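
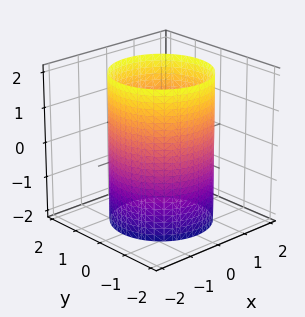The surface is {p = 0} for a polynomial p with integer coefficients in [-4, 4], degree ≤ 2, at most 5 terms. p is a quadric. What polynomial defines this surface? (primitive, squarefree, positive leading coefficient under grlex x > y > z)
First, the degree is 2 — a cylinder; a quadric.
Next, symmetries: it's symmetric under z → −z, forcing even powers of z; the surface is invariant under rotation about z: p = q(x² + y², z).
Next, against the integer gridlines: a circular section at z = -2 has radius between 1 and 2; the surface avoids every integer z-axis point in the box.
Finally, fitting integer coefficients to these (and the overall shape) gives p.

x^2 + y^2 - 2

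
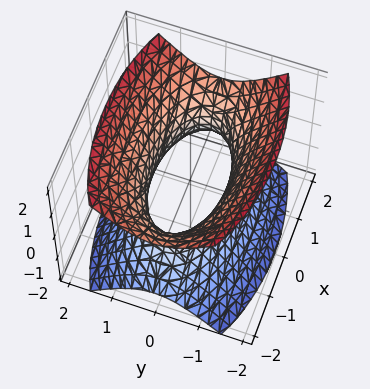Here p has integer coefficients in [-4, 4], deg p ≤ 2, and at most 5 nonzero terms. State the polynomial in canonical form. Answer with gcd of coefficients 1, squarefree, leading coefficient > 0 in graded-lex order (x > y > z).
x^2 + 3*y^2 - 2*z^2 - 2

First, deg p = 2. An hourglass — one-sheet hyperboloid; a quadric.
Then, symmetries: the z ↦ −z reflection is a symmetry, so z appears only in even powers; the y ↦ −y reflection is a symmetry, so y appears only in even powers; it's symmetric under x → −x, forcing even powers of x.
Next, reading off the gridlines: the surface avoids every integer z-axis point in the box.
Finally, putting this together gives p.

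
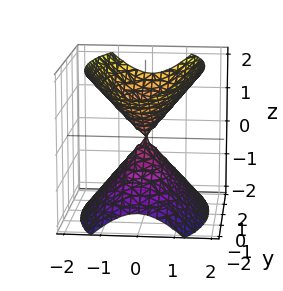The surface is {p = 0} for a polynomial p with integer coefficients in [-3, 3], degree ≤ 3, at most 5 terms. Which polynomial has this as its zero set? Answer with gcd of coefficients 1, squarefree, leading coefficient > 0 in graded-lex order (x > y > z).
3*x^2 + y^2 - 2*z^2

First, the picture has 2 separate pieces.
Next, deg p = 2.
Next, symmetries: it's symmetric under z → −z, forcing even powers of z; the y ↦ −y reflection is a symmetry, so y appears only in even powers; the x ↦ −x reflection is a symmetry, so x appears only in even powers.
Next, from the visible intercepts: it meets the y-axis at y = 0 (among the integer gridlines); it crosses the x-axis at the gridline x = 0.
Finally, fitting integer coefficients to these (and the overall shape) gives p.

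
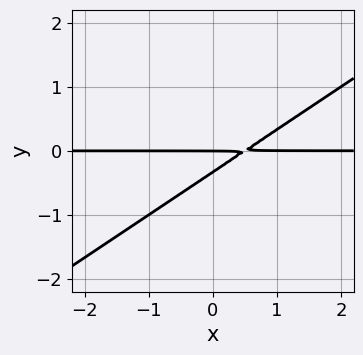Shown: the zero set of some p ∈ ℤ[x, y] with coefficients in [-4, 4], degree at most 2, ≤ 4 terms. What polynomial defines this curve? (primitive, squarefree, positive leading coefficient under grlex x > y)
Degree: the shape is more complex than any degree-1 curve, so deg p = 2.
From the axis intercepts and sections: it crosses the y-axis at the gridline y = 0; every point of the x-axis in the box is on the curve.
These observations pin down the coefficients.

2*x*y - 3*y^2 - y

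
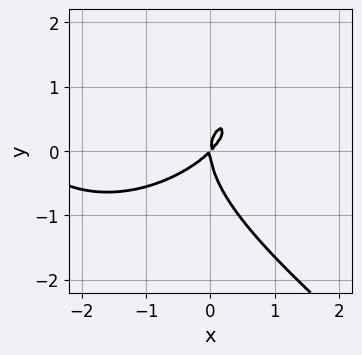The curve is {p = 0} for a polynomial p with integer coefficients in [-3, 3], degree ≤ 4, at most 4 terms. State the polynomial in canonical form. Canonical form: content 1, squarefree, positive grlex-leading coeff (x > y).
First, degree: a generic line meets the curve in up to 3 points, so deg p = 3.
Next, from the axis intercepts and sections: it crosses the y-axis at the gridline y = 0; it meets the x-axis at x = 0 (among the integer gridlines).
Finally, matching integer coefficients to the picture gives p.

x^3 + 2*y^3 + 3*x^2 - 3*x*y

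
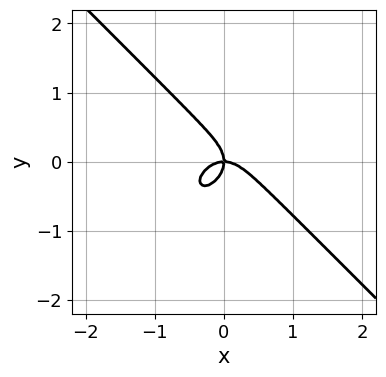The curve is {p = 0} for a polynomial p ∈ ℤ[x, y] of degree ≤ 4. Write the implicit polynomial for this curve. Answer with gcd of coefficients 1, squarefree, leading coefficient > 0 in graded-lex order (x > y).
3*x^3 + 3*y^3 + 2*x*y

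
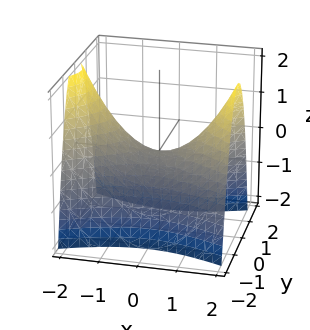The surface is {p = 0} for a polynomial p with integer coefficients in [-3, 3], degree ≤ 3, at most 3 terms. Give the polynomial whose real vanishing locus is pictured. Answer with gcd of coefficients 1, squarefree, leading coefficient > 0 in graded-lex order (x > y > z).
First, degree: a hyperbolic paraboloid; a quadric, so deg p = 2.
Next, symmetries: mirror symmetry y ↦ −y ⇒ only even powers of y; it's symmetric under x → −x, forcing even powers of x.
Then, from the visible intercepts: it meets the y-axis at y = 0 (among the integer gridlines); it meets the z-axis at z = 0 (among the integer gridlines).
Finally, solving for integer coefficients yields p as stated.

x^2 - 3*y^2 - 2*z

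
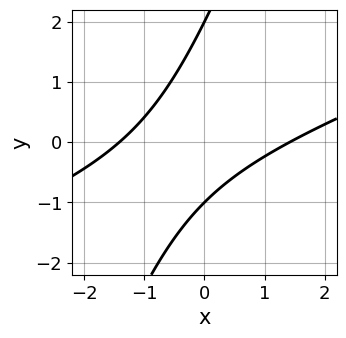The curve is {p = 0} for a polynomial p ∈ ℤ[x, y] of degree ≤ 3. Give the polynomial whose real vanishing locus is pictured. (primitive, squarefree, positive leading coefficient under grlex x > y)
1. Degree: a generic line meets the curve in up to 2 points, so deg p = 2.
2. Reading off the gridlines: the y-axis gridline crossings are at y ∈ {-1, 2}.
3. Solving for integer coefficients yields p as stated.

x^2 - 3*x*y + y^2 - y - 2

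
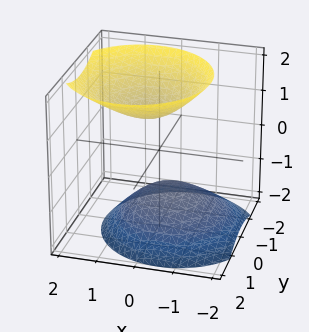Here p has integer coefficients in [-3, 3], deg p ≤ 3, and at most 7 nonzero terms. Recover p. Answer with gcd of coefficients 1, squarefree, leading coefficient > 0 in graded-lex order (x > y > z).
2*x^2 - x*z + 2*y^2 - 2*z^2 + 2

The picture has 2 separate pieces. Treating them together as one polynomial.
The degree is 2 — no degree-1 surface has this shape.
Observable constraints: no x-intercept at any integer in the box; among the integer gridlines, it crosses the z-axis at z ∈ {-1, 1}; the surface avoids every integer y-axis point in the box.
The integer polynomial consistent with all of this is the stated p.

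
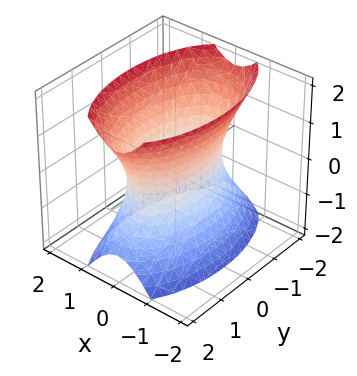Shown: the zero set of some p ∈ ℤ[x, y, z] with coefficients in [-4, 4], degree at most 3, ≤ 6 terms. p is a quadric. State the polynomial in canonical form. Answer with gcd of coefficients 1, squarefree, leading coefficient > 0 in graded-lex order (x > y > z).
1. The degree is 2 — one connected sheet with a waist; a quadric.
2. Symmetries: it's symmetric under z → −z, forcing even powers of z; mirror symmetry y ↦ −y ⇒ only even powers of y; mirror symmetry x ↦ −x ⇒ only even powers of x.
3. Reading off the gridlines: the surface avoids every integer z-axis point in the box.
4. Solving for integer coefficients yields p as stated.

3*x^2 + y^2 - z^2 - 2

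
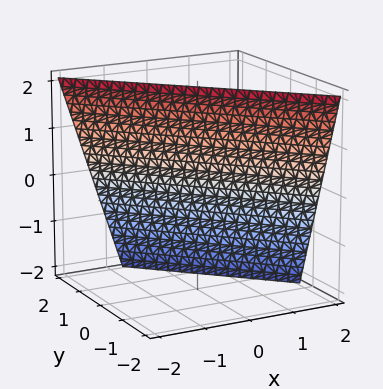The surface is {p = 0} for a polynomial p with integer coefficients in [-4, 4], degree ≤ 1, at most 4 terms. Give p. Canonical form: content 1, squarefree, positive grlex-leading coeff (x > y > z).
The degree is 1 — the surface is flat (a plane).
Checking where it meets the axes: it meets the z-axis at z = 2 (among the integer gridlines).
Matching integer coefficients to the picture gives p.

3*x + 3*y + z - 2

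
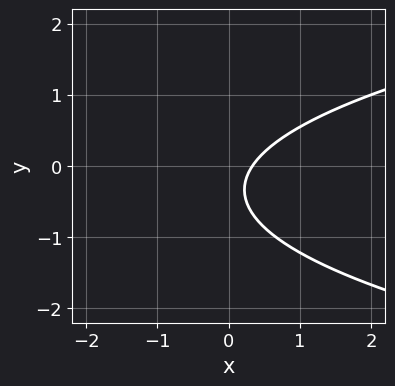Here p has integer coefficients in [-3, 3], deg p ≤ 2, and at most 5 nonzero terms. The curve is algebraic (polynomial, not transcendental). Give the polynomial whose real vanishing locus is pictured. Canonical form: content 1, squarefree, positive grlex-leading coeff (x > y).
(a) The degree is 2 — no degree-1 curve has this shape.
(b) Observable constraints: it misses every integer gridline on the y-axis.
(c) Fitting integer coefficients to these (and the overall shape) gives p.

3*y^2 - 3*x + 2*y + 1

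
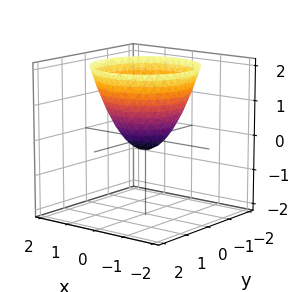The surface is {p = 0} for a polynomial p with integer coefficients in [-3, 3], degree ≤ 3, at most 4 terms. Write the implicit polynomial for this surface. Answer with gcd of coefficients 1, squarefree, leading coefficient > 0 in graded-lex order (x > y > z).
3*x^2 + 3*y^2 - 3*z - 1

1. The degree is 2 — the shape is more complex than any degree-1 surface.
2. Symmetries: the z-axis is an axis of rotation, so x and y enter only as x² + y².
3. From the axis intercepts and sections: a circular section at z = 2 has radius between 1 and 2.
4. These observations pin down the coefficients.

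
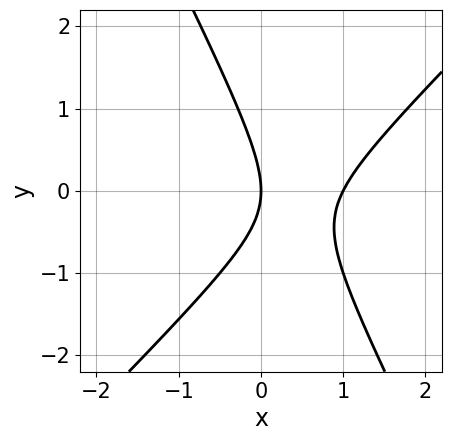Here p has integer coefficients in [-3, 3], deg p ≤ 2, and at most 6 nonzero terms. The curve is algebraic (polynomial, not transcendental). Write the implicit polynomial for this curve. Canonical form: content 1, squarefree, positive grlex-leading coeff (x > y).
(a) deg p = 2. A generic line meets the curve in up to 2 points.
(b) Against the integer gridlines: the x-axis gridline crossings are at x ∈ {0, 1}; one y-axis crossing is at y = 0.
(c) These observations pin down the coefficients.

2*x^2 - x*y - y^2 - 2*x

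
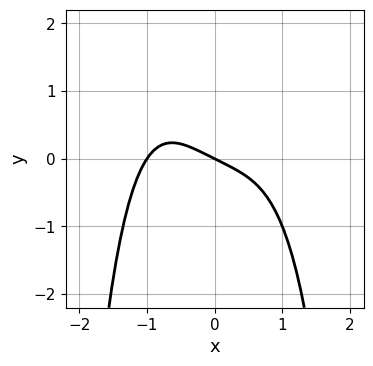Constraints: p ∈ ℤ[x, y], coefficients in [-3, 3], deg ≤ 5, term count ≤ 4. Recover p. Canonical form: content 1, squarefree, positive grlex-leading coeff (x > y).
1. Degree: no degree-3 curve has this shape, so deg p = 4.
2. Observable constraints: the x-axis gridline crossings are at x ∈ {-1, 0}; one y-axis crossing is at y = 0.
3. Assembling these constraints gives the stated polynomial.

x^4 + x + 2*y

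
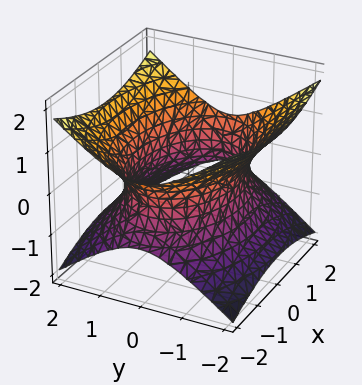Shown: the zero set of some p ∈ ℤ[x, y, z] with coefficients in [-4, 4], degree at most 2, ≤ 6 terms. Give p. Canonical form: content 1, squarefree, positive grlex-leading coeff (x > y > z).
First, the degree is 2 — one connected sheet with a waist; a quadric.
Then, symmetries: mirror symmetry z ↦ −z ⇒ only even powers of z; the y ↦ −y reflection is a symmetry, so y appears only in even powers; the x ↦ −x reflection is a symmetry, so x appears only in even powers.
Then, from the visible intercepts: the surface avoids every integer z-axis point in the box.
Finally, matching integer coefficients to the picture gives p.

x^2 + 2*y^2 - 3*z^2 - 3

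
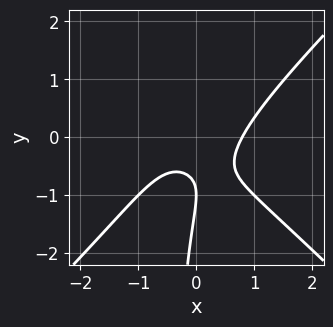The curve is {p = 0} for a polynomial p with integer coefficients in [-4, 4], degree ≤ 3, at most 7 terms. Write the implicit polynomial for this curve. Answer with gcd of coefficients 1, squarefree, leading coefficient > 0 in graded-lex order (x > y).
2*x^3 - 2*x*y^2 - y^2 - 2*y - 1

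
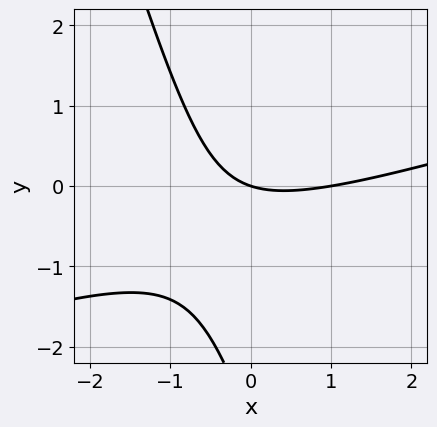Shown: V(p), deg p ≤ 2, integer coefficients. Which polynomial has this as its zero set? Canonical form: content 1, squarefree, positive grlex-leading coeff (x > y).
(a) deg p = 2. No degree-1 curve has this shape.
(b) From the axis intercepts and sections: it meets the y-axis at y = 0 (among the integer gridlines); the x-axis gridline crossings are at x ∈ {0, 1}.
(c) Solving for integer coefficients yields p as stated.

x^2 - 3*x*y - y^2 - x - 3*y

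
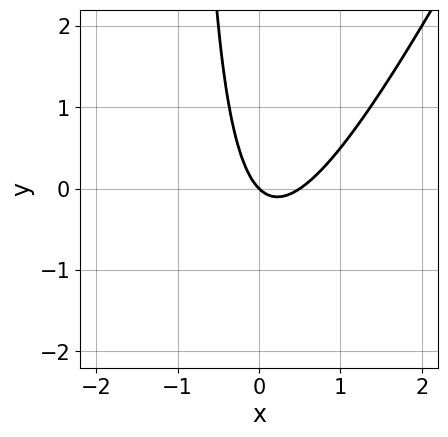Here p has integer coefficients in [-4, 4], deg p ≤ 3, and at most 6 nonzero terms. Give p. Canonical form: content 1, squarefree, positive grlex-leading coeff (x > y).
2*x^2 - x*y - x - y

deg p = 2.
From the visible intercepts: it crosses the y-axis at the gridline y = 0; it meets the x-axis at x = 0 (among the integer gridlines).
Matching integer coefficients to the picture gives p.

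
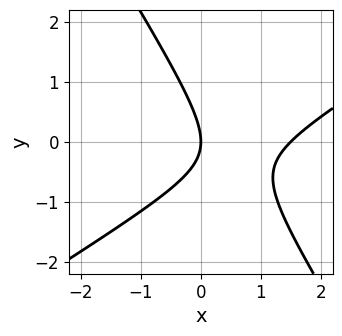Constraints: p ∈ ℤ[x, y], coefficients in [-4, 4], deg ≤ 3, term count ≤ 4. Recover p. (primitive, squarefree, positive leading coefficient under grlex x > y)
(a) Degree: the shape is more complex than any degree-1 curve, so deg p = 2.
(b) Checking where it meets the axes: it crosses the x-axis at the gridline x = 0; it meets the y-axis at y = 0 (among the integer gridlines).
(c) Putting this together gives p.

2*x^2 - 2*x*y - 2*y^2 - 3*x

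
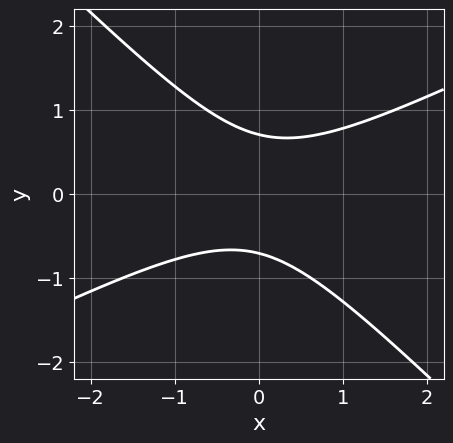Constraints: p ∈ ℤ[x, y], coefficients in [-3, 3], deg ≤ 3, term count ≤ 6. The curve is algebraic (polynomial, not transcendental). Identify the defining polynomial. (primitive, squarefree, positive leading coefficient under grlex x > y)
x^2 - x*y - 2*y^2 + 1

First, degree: the shape is more complex than any degree-1 curve, so deg p = 2.
Next, checking where it meets the axes: it misses every integer gridline on the x-axis.
Finally, fitting integer coefficients to these (and the overall shape) gives p.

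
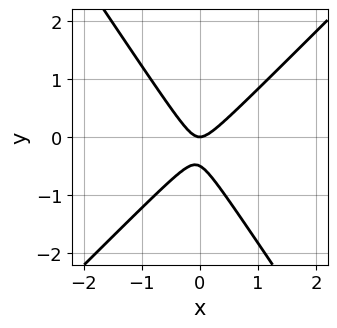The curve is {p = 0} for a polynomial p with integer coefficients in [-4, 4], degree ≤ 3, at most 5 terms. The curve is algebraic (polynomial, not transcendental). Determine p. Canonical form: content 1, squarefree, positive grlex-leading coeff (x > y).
3*x^2 - x*y - 2*y^2 - y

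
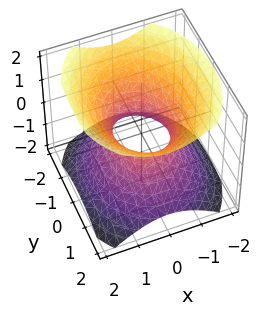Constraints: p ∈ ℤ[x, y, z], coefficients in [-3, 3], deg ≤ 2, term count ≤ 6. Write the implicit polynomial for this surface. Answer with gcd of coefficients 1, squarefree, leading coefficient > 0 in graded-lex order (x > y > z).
3*x^2 + 2*y^2 - 3*z^2 - 2

(a) deg p = 2. An hourglass — one-sheet hyperboloid; a quadric.
(b) Symmetries: mirror symmetry z ↦ −z ⇒ only even powers of z; mirror symmetry y ↦ −y ⇒ only even powers of y; the x ↦ −x reflection is a symmetry, so x appears only in even powers.
(c) Checking where it meets the axes: the y-axis gridline crossings are at y ∈ {-1, 1}; the surface avoids every integer z-axis point in the box.
(d) Assembling these constraints gives the stated polynomial.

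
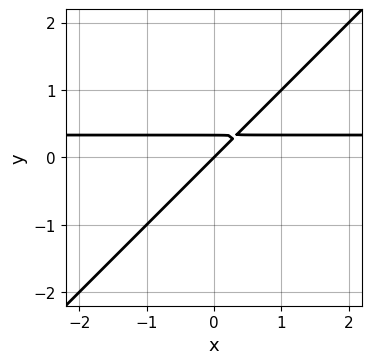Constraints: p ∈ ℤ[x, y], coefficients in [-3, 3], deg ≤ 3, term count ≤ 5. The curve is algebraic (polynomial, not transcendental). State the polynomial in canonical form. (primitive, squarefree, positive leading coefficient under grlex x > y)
(a) The degree is 2 — no degree-1 curve has this shape.
(b) From the visible intercepts: it crosses the y-axis at the gridline y = 0; one x-axis crossing is at x = 0.
(c) Solving for integer coefficients yields p as stated.

3*x*y - 3*y^2 - x + y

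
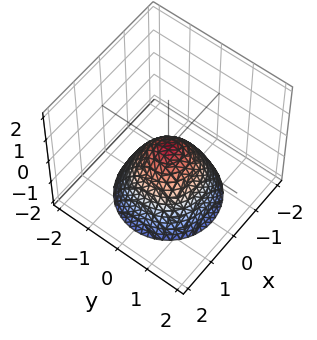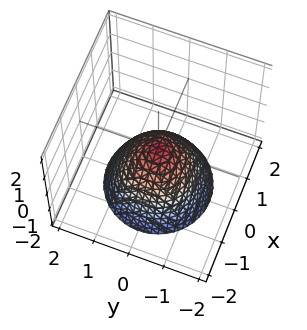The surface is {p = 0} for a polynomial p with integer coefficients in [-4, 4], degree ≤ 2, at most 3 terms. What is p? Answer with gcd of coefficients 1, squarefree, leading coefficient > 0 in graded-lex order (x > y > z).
x^2 + y^2 + z

(a) The degree is 2 — a single bowl opening along one axis; a quadric.
(b) Symmetry: the z-axis is an axis of rotation, so x and y enter only as x² + y².
(c) Observable constraints: it meets the x-axis at x = 0 (among the integer gridlines); it crosses the y-axis at the gridline y = 0; it crosses the z-axis at the gridline z = 0; a circular section at z = -2 has radius between 1 and 2.
(d) Matching integer coefficients to the picture gives p.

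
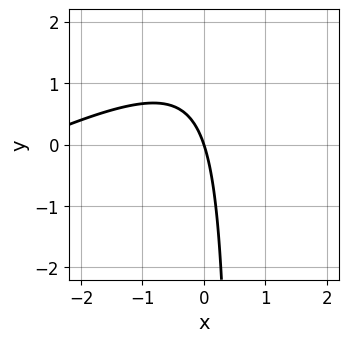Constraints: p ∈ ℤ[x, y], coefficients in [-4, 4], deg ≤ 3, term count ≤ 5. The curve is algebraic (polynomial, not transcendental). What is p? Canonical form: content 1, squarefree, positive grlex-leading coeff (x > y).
First, deg p = 2.
Next, from the axis intercepts and sections: it crosses the x-axis at the gridline x = 0; it meets the y-axis at y = 0 (among the integer gridlines).
Finally, putting this together gives p.

x^2 - 2*x*y + 3*x + y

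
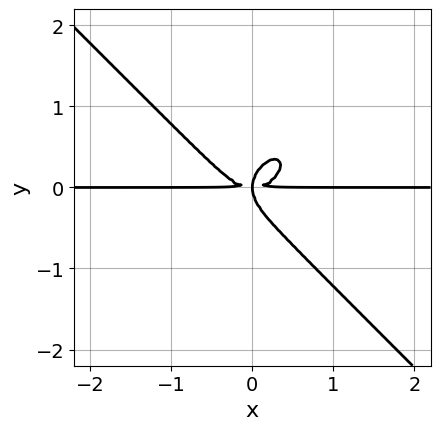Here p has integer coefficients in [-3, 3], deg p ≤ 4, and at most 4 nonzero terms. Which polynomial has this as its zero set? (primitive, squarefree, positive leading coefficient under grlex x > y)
3*x^3*y + 3*y^4 - 2*x*y^2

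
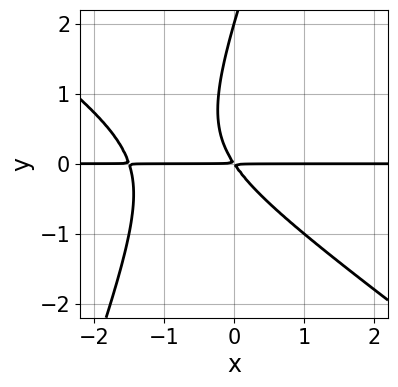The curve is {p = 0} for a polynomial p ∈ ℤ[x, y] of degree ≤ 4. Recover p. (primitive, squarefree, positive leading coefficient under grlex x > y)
(a) The degree is 3 — the shape is more complex than any degree-2 curve.
(b) From the visible intercepts: it crosses the y-axis at the gridline y = 2; the visible x-axis segment lies entirely on the curve.
(c) Together with the visible shape, these determine p as stated.

2*x^2*y + 2*x*y^2 - y^3 + 3*x*y + 2*y^2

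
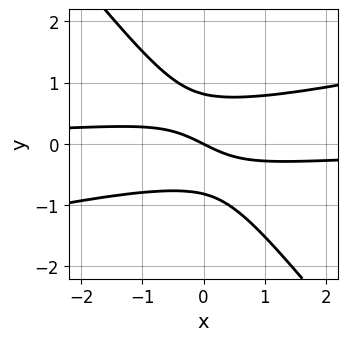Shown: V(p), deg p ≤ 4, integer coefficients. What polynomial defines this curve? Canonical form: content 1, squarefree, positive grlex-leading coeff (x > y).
(a) The degree is 3 — a generic line meets the curve in up to 3 points.
(b) Reading off the gridlines: it crosses the y-axis at the gridline y = 0; one x-axis crossing is at x = 0.
(c) Solving for integer coefficients yields p as stated.

x^2*y - 3*x*y^2 - 3*y^3 + x + 2*y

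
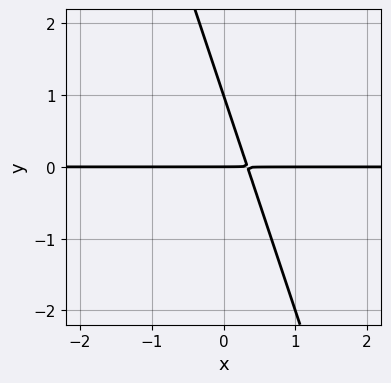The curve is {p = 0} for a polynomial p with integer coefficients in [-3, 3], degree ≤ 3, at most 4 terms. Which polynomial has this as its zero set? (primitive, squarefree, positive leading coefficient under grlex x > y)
1. The degree is 2 — the shape is more complex than any degree-1 curve.
2. Reading off the gridlines: the visible x-axis segment lies entirely on the curve; among the integer gridlines, it crosses the y-axis at y ∈ {0, 1}.
3. Matching integer coefficients to the picture gives p.

3*x*y + y^2 - y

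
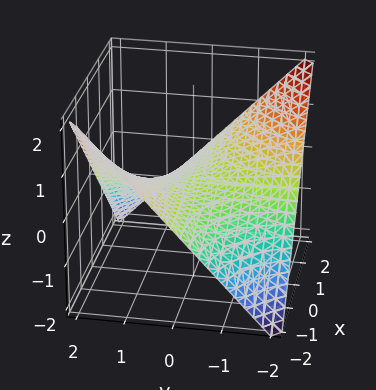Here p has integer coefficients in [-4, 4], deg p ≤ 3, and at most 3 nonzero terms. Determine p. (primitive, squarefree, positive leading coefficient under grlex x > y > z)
x*y + 2*z

1. deg p = 2. A hyperbolic paraboloid; a quadric.
2. From the visible intercepts: the visible y-axis segment lies entirely on the surface; every point of the x-axis in the box is on the surface; it crosses the z-axis at the gridline z = 0.
3. These observations pin down the coefficients.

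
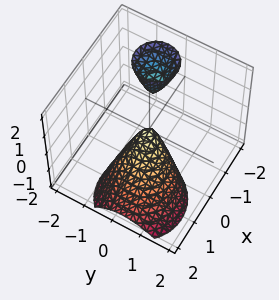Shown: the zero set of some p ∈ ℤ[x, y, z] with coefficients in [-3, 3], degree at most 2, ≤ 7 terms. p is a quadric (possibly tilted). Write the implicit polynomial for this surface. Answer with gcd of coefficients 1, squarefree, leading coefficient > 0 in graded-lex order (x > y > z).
3*x^2 + 3*x*z + 3*y^2 + y*z + z

There are 2 components.
The degree is 2 — a generic line meets the surface in up to 2 points.
Checking where it meets the axes: it crosses the x-axis at the gridline x = 0; it crosses the y-axis at the gridline y = 0; it crosses the z-axis at the gridline z = 0.
The integer polynomial consistent with all of this is the stated p.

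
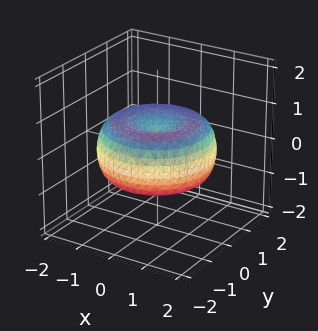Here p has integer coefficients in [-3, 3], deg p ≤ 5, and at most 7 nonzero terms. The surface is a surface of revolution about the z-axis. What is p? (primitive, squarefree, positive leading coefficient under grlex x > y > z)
x^4 + 2*x^2*y^2 + y^4 - 2*x^2 - 2*y^2 + 3*z^2 - 1

(a) deg p = 4.
(b) Symmetry: the z-axis is an axis of rotation, so x and y enter only as x² + y².
(c) Reading off the gridlines: a circular section at z = 0 has radius between 1 and 2.
(d) Assembling these constraints gives the stated polynomial.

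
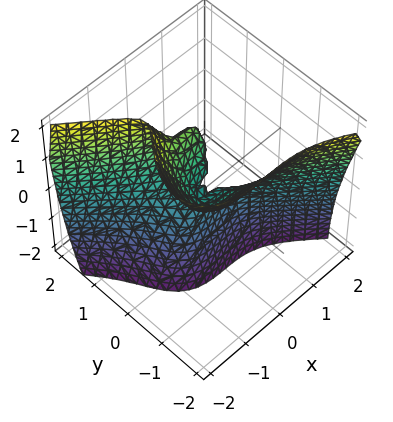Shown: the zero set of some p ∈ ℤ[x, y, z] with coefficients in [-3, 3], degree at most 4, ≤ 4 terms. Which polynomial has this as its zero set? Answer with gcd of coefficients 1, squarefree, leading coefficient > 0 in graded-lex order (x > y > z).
2*x^3 + 3*y^3 - 3*y*z + z^2

(a) deg p = 3. No degree-2 surface has this shape.
(b) Reading off the gridlines: it meets the z-axis at z = 0 (among the integer gridlines); one x-axis crossing is at x = 0; one y-axis crossing is at y = 0.
(c) Putting this together gives p.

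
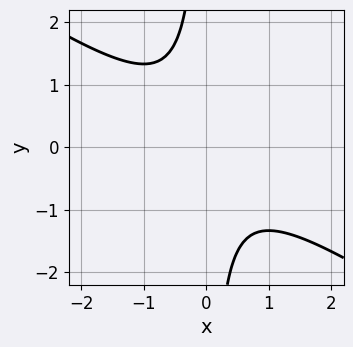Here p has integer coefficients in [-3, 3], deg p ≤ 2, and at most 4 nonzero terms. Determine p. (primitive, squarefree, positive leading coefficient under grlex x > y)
First, degree: a generic line meets the curve in up to 2 points, so deg p = 2.
Next, from the visible intercepts: the curve avoids every integer x-axis point in the box; the curve avoids every integer y-axis point in the box.
Finally, putting this together gives p.

2*x^2 + 3*x*y + 2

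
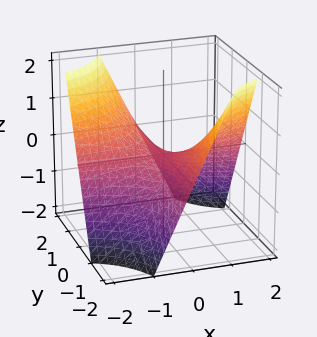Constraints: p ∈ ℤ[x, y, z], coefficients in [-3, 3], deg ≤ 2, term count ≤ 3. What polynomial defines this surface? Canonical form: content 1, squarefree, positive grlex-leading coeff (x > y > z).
deg p = 2.
Against the integer gridlines: it meets the z-axis at z = 0 (among the integer gridlines); the visible x-axis segment lies entirely on the surface.
The integer polynomial consistent with all of this is the stated p.

x*y + z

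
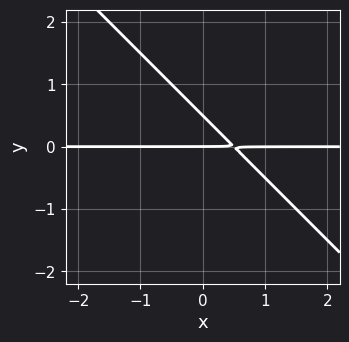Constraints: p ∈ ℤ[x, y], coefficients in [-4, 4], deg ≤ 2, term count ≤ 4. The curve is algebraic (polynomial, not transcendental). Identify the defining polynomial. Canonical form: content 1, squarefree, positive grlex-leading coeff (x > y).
2*x*y + 2*y^2 - y

(a) Degree: a generic line meets the curve in up to 2 points, so deg p = 2.
(b) From the axis intercepts and sections: every point of the x-axis in the box is on the curve; it crosses the y-axis at the gridline y = 0.
(c) The integer polynomial consistent with all of this is the stated p.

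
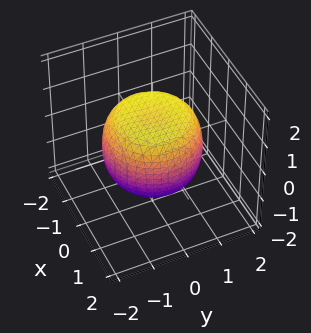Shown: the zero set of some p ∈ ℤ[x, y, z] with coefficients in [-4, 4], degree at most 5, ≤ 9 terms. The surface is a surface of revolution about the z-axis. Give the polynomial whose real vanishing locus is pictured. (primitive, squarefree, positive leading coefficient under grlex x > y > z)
First, the degree is 4 — the shape is more complex than any degree-3 surface.
Then, symmetries: the z-axis is an axis of rotation, so x and y enter only as x² + y².
Then, observable constraints: the z-axis gridline crossings are at z ∈ {-1, 1}; a circular section at z = -1 has radius exactly 1.
Finally, the integer polynomial consistent with all of this is the stated p.

2*x^4 + 4*x^2*y^2 + 2*y^4 - 2*x^2 - 2*y^2 + 3*z^2 - 3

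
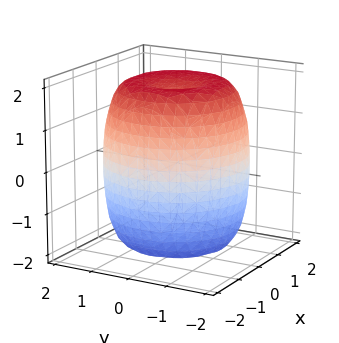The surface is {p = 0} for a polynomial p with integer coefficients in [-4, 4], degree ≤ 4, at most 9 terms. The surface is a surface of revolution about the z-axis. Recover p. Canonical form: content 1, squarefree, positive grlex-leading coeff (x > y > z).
First, deg p = 4.
Next, symmetries: rotational symmetry about the z-axis ⇒ p depends on x, y only through x² + y².
Next, reading off the gridlines: a circular section at z = 2 has radius exactly 1.
Finally, solving for integer coefficients yields p as stated.

x^4 + 2*x^2*y^2 + y^4 - 2*x^2 - 2*y^2 + z^2 - 3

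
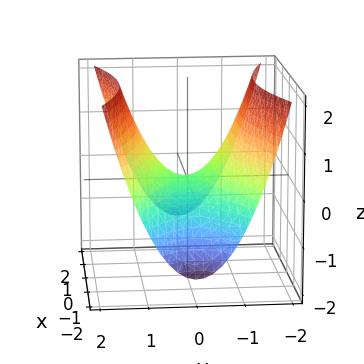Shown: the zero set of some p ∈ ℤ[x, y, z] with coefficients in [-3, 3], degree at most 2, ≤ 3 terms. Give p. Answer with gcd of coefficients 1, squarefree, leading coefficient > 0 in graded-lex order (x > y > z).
x^2 - 3*y^2 + 3*z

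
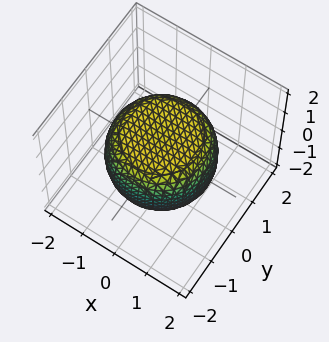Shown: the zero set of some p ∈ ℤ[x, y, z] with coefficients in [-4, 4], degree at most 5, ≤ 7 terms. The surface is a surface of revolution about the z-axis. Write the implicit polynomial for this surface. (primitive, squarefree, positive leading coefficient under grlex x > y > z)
1. The degree is 4 — no degree-3 surface has this shape.
2. Symmetry: every cross-section ⟂ z is a circle, so x, y appear only via x² + y².
3. From the axis intercepts and sections: a circular section at z = -1 has radius exactly 1; among the integer gridlines, it crosses the z-axis at z ∈ {-1, 1}.
4. Solving for integer coefficients yields p as stated.

x^4 + 2*x^2*y^2 + y^4 - x^2 - y^2 + 2*z^2 - 2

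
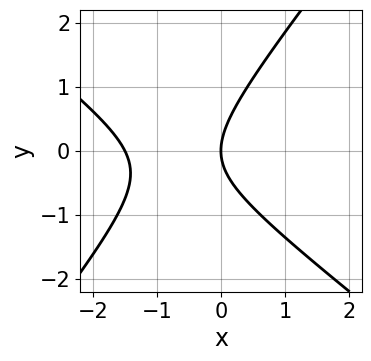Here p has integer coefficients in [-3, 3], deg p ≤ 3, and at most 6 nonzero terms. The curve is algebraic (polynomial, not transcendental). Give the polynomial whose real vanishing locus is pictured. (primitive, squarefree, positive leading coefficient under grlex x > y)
2*x^2 + x*y - 2*y^2 + 3*x

Degree: the shape is more complex than any degree-1 curve, so deg p = 2.
Checking where it meets the axes: it crosses the x-axis at the gridline x = 0; it meets the y-axis at y = 0 (among the integer gridlines).
These observations pin down the coefficients.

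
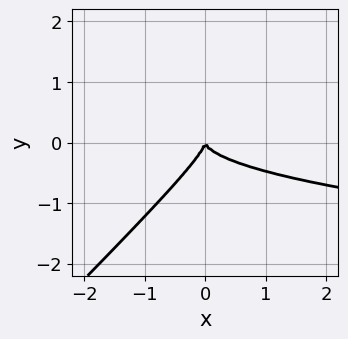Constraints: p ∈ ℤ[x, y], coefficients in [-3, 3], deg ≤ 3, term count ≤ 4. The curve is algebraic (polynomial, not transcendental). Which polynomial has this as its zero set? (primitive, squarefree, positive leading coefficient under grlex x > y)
3*x*y^2 - 3*y^3 - x^2

The degree is 3 — no degree-2 curve has this shape.
Checking where it meets the axes: one x-axis crossing is at x = 0; it crosses the y-axis at the gridline y = 0.
Together with the visible shape, these determine p as stated.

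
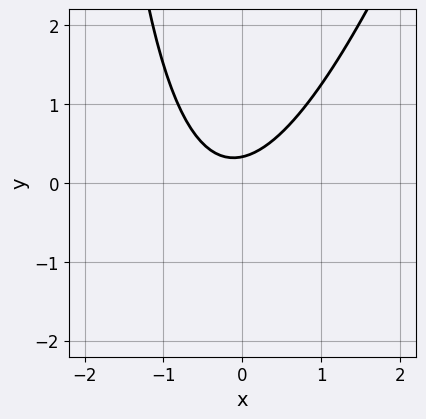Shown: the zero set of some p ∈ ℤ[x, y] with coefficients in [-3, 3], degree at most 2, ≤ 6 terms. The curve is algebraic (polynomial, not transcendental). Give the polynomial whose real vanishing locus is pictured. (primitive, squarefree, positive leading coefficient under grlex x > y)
3*x^2 - x*y + x - 3*y + 1

The degree is 2 — the shape is more complex than any degree-1 curve.
Reading off the gridlines: the curve avoids every integer x-axis point in the box.
Putting this together gives p.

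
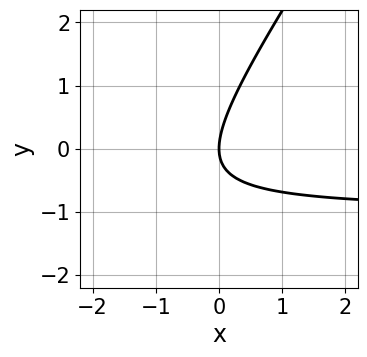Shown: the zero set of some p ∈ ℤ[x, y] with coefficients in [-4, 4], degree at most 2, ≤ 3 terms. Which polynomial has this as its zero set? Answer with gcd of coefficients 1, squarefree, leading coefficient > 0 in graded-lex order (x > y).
First, degree: a generic line meets the curve in up to 2 points, so deg p = 2.
Then, observable constraints: it meets the y-axis at y = 0 (among the integer gridlines); one x-axis crossing is at x = 0.
Finally, matching integer coefficients to the picture gives p.

3*x*y - 2*y^2 + 3*x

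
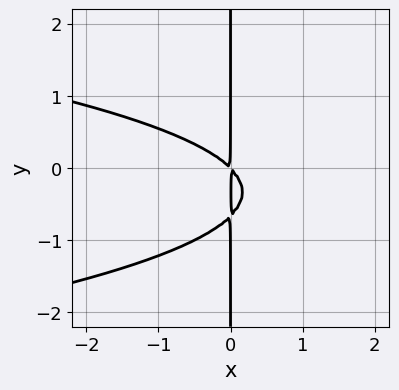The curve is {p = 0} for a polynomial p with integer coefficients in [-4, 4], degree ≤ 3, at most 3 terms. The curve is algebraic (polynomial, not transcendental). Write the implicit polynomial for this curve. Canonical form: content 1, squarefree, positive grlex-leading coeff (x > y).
3*x*y^2 + 2*x^2 + 2*x*y

1. deg p = 3. No degree-2 curve has this shape.
2. Reading off the gridlines: every point of the y-axis in the box is on the curve.
3. Together with the visible shape, these determine p as stated.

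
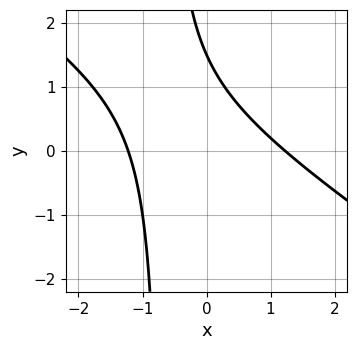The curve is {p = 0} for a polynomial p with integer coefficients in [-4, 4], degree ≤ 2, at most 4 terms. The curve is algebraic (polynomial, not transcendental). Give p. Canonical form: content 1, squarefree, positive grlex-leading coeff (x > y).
2*x^2 + 3*x*y + 2*y - 3

First, the degree is 2 — a generic line meets the curve in up to 2 points.
Finally, putting this together gives p.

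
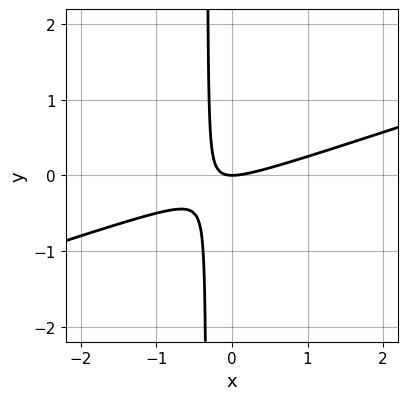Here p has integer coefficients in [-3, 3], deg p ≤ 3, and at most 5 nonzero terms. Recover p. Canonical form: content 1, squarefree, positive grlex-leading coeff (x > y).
1. The degree is 2 — no degree-1 curve has this shape.
2. Checking where it meets the axes: it crosses the y-axis at the gridline y = 0; it meets the x-axis at x = 0 (among the integer gridlines).
3. Putting this together gives p.

x^2 - 3*x*y - y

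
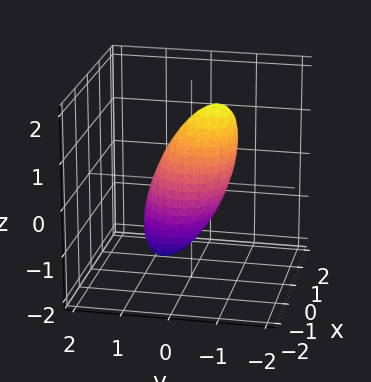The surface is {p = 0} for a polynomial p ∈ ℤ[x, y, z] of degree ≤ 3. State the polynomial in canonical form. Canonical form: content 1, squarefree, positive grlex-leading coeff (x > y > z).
First, deg p = 2. The shape is more complex than any degree-1 surface.
Finally, the integer polynomial consistent with all of this is the stated p.

3*x^2 + 3*y^2 + 2*y*z + z^2 - 2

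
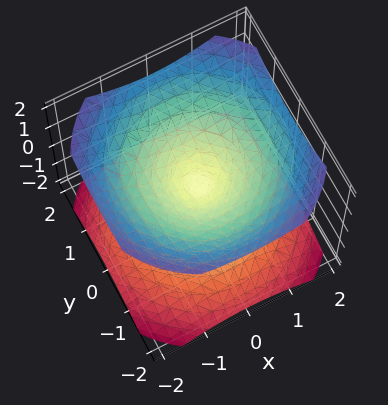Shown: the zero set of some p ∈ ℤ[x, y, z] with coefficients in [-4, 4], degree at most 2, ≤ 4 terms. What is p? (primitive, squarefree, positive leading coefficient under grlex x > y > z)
1. The picture has 2 separate pieces. Treating them together as one polynomial.
2. deg p = 2. A double cone through the origin; a quadric.
3. By symmetry, the surface is invariant under rotation about z: p = q(x² + y², z); it's symmetric under z → −z, forcing even powers of z.
4. Observable constraints: a circular section at z = 1 has radius between 1 and 2; it crosses the z-axis at the gridline z = 0; it crosses the x-axis at the gridline x = 0; it crosses the y-axis at the gridline y = 0.
5. These observations pin down the coefficients.

2*x^2 + 2*y^2 - 3*z^2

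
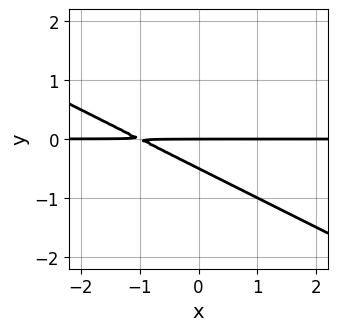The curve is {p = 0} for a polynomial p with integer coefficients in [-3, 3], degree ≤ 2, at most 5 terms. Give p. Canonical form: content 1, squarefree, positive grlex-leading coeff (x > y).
x*y + 2*y^2 + y

Degree: no degree-1 curve has this shape, so deg p = 2.
Against the integer gridlines: the visible x-axis segment lies entirely on the curve; it meets the y-axis at y = 0 (among the integer gridlines).
These observations pin down the coefficients.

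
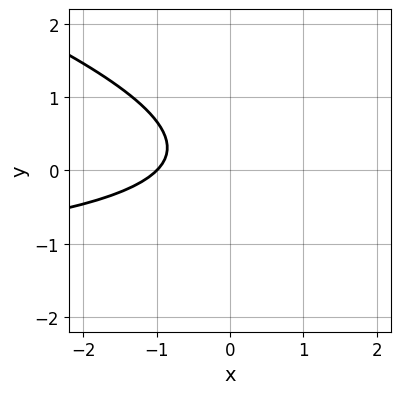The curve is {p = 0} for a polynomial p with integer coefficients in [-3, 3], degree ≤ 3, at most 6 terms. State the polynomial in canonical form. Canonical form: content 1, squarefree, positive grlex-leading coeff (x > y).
x*y + 3*y^2 + 2*x - y + 2

First, degree: no degree-1 curve has this shape, so deg p = 2.
Next, from the axis intercepts and sections: the curve avoids every integer y-axis point in the box; it meets the x-axis at x = -1 (among the integer gridlines).
Finally, these observations pin down the coefficients.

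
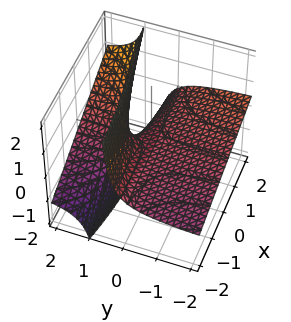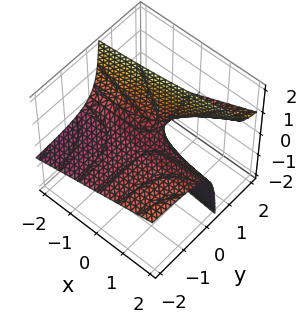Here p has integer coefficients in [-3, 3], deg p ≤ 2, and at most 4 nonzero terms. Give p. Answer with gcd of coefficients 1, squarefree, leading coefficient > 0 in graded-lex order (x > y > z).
x*y - 3*y*z + 2*z

deg p = 2.
Observable constraints: every point of the x-axis in the box is on the surface; it meets the z-axis at z = 0 (among the integer gridlines); the visible y-axis segment lies entirely on the surface.
Solving for integer coefficients yields p as stated.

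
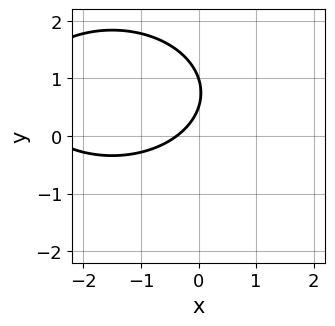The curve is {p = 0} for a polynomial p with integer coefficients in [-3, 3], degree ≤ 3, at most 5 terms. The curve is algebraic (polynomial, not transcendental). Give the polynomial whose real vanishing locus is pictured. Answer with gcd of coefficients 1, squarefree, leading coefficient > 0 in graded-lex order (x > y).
Degree: a generic line meets the curve in up to 2 points, so deg p = 2.
Reading off the gridlines: it crosses the y-axis at the gridline y = 1.
These observations pin down the coefficients.

x^2 + 2*y^2 + 3*x - 3*y + 1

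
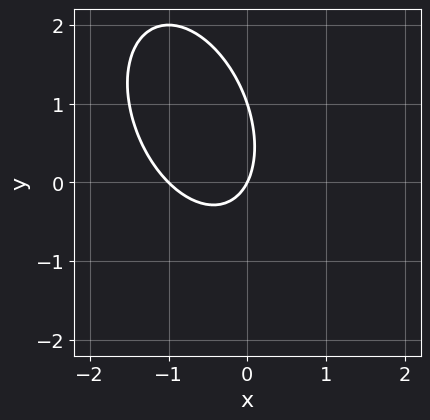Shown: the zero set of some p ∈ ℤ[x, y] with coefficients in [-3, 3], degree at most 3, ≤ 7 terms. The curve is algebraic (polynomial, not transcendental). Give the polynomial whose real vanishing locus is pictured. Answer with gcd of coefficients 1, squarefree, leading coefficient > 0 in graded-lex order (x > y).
First, deg p = 2. No degree-1 curve has this shape.
Then, from the axis intercepts and sections: the x-axis gridline crossings are at x ∈ {-1, 0}; the y-axis gridline crossings are at y ∈ {0, 1}.
Finally, together with the visible shape, these determine p as stated.

2*x^2 + x*y + y^2 + 2*x - y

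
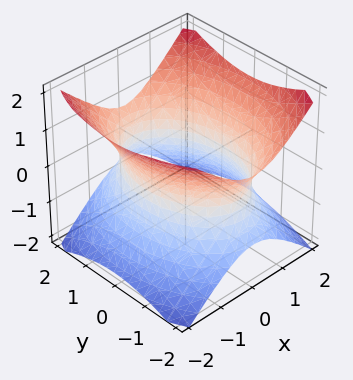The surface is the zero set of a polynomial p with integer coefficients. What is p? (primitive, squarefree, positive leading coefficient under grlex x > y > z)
2*x^2 + y^2 - 2*z^2 - 3

1. The degree is 2 — an hourglass — one-sheet hyperboloid; a quadric.
2. Symmetries: mirror symmetry z ↦ −z ⇒ only even powers of z; the y ↦ −y reflection is a symmetry, so y appears only in even powers; the x ↦ −x reflection is a symmetry, so x appears only in even powers.
3. Checking where it meets the axes: no z-intercept at any integer in the box.
4. These observations pin down the coefficients.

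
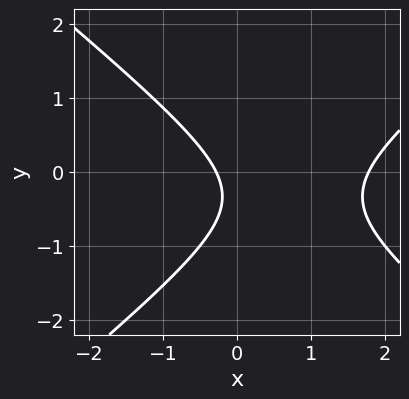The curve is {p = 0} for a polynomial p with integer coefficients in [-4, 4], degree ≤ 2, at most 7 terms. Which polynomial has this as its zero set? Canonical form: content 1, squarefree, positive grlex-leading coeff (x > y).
Degree: no degree-1 curve has this shape, so deg p = 2.
From the axis intercepts and sections: the curve avoids every integer y-axis point in the box.
Assembling these constraints gives the stated polynomial.

2*x^2 - 3*y^2 - 3*x - 2*y - 1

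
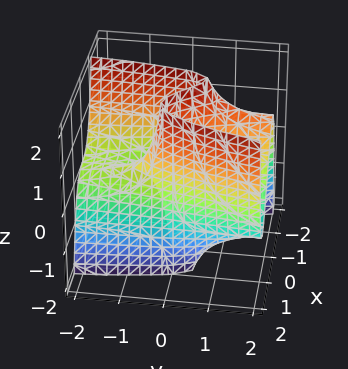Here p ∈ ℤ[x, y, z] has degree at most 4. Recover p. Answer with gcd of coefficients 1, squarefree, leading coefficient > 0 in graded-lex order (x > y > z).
deg p = 3. A generic line meets the surface in up to 3 points.
Checking where it meets the axes: among the integer gridlines, it crosses the x-axis at x ∈ {-1, 0, 1}; every point of the z-axis in the box is on the surface; the visible y-axis segment lies entirely on the surface.
These observations pin down the coefficients.

2*x^3 - x*y - y*z - 2*x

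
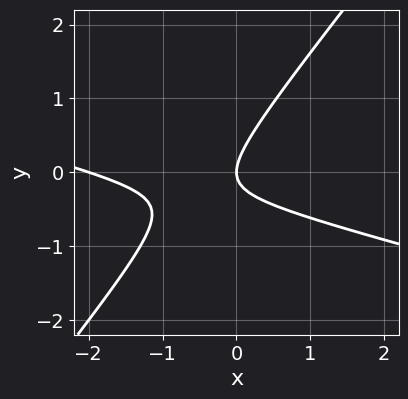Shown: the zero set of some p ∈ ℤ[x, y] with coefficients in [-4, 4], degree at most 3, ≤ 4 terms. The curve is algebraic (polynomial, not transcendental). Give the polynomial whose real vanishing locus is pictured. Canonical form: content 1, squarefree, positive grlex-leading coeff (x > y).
x^2 + 3*x*y - 3*y^2 + 2*x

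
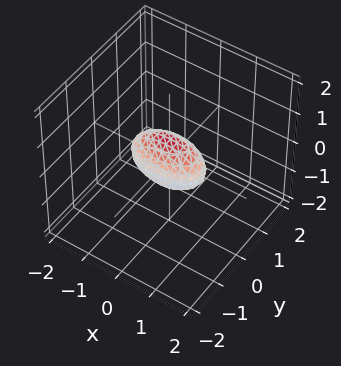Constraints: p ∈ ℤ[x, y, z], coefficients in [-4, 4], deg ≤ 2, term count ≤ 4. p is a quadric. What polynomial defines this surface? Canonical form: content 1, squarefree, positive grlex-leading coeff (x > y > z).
x^2 + 3*y^2 + 2*z^2 - 1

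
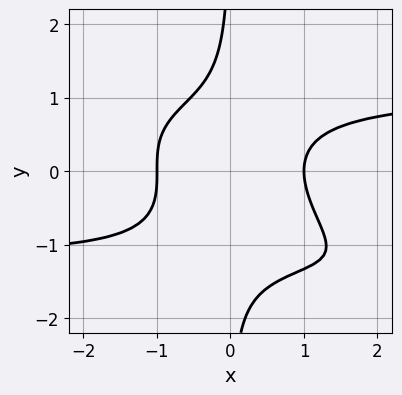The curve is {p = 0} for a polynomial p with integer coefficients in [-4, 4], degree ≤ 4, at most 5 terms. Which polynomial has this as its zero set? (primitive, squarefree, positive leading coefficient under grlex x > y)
First, deg p = 4. No degree-3 curve has this shape.
Then, reading off the gridlines: among the integer gridlines, it crosses the x-axis at x ∈ {-1, 1}; it misses every integer gridline on the y-axis.
Finally, putting this together gives p.

2*x^2*y^2 + 3*x*y^3 + 2*x*y^2 - 3*x^2 + 3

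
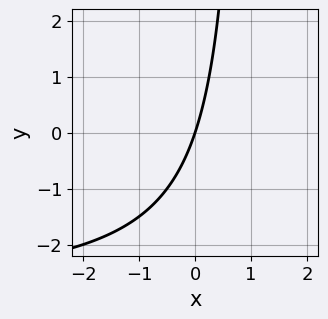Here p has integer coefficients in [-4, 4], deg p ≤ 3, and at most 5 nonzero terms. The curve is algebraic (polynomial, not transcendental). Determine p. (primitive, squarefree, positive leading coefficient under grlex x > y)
x*y + 3*x - y

(a) deg p = 2.
(b) Observable constraints: one y-axis crossing is at y = 0; it meets the x-axis at x = 0 (among the integer gridlines).
(c) Putting this together gives p.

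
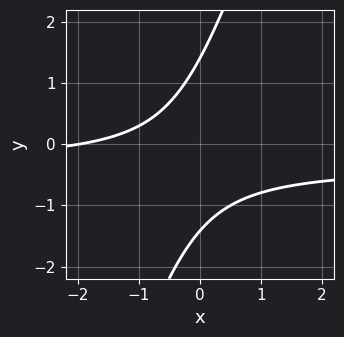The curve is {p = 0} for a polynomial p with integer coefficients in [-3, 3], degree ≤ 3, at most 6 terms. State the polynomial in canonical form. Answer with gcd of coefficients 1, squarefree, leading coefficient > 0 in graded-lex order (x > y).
First, deg p = 2. No degree-1 curve has this shape.
Then, against the integer gridlines: it meets the x-axis at x = -2 (among the integer gridlines).
Finally, these observations pin down the coefficients.

3*x*y - y^2 + x + 2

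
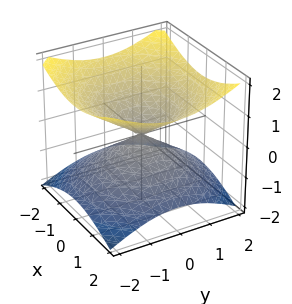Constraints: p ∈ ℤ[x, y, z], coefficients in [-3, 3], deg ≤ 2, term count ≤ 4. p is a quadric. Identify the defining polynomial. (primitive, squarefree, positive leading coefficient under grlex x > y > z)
x^2 + y^2 - 2*z^2

deg p = 2.
Symmetries: the surface is invariant under rotation about z: p = q(x² + y², z); the z ↦ −z reflection is a symmetry, so z appears only in even powers.
Observable constraints: a circular section at z = 1 has radius between 1 and 2; one x-axis crossing is at x = 0.
Solving for integer coefficients yields p as stated.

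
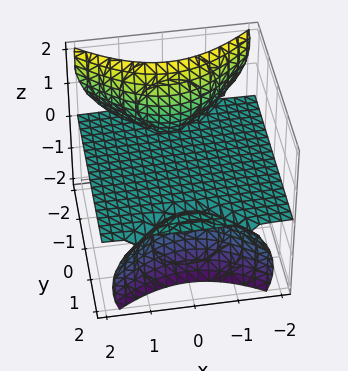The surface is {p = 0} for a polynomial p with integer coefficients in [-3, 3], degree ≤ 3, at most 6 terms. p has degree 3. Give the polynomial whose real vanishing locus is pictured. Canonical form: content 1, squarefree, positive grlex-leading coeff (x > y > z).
First, I count 2 distinct pieces. Treating them together as one polynomial.
Next, degree: the shape is more complex than any degree-2 surface, so deg p = 3.
Then, reading off the gridlines: every point of the y-axis in the box is on the surface; every point of the x-axis in the box is on the surface; one z-axis crossing is at z = 0.
Finally, together with the visible shape, these determine p as stated.

2*x^2*z - y^2*z + 3*y*z^2 + 2*z^3 + 2*z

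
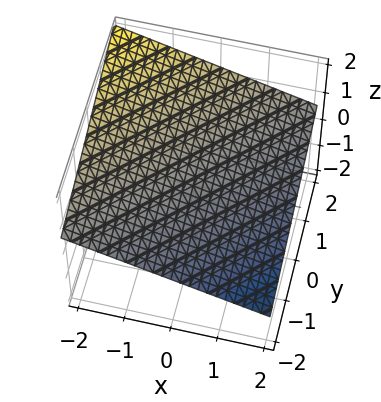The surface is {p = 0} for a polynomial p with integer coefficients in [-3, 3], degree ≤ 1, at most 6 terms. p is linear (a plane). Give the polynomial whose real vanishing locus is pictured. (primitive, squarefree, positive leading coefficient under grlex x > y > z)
x - y + 3*z - 2

The degree is 1 — every cross-section is a straight line — this is a plane.
Observable constraints: it crosses the y-axis at the gridline y = -2; it meets the x-axis at x = 2 (among the integer gridlines).
Fitting integer coefficients to these (and the overall shape) gives p.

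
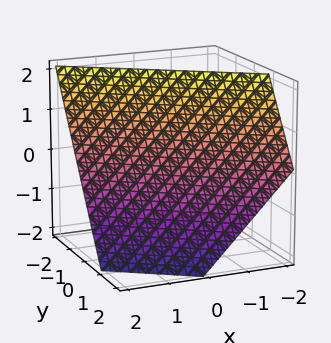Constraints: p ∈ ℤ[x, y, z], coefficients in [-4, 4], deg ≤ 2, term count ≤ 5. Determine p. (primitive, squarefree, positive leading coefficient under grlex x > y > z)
deg p = 1. The surface is flat (a plane).
From the visible intercepts: it crosses the x-axis at the gridline x = 1; it crosses the z-axis at the gridline z = 1.
Fitting integer coefficients to these (and the overall shape) gives p.

2*x + 3*y + 2*z - 2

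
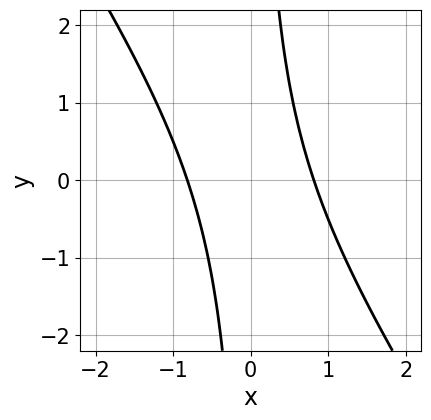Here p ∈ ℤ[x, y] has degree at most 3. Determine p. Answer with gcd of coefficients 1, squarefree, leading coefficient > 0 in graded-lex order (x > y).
3*x^2 + 2*x*y - 2

1. Degree: the shape is more complex than any degree-1 curve, so deg p = 2.
2. Observable constraints: no y-intercept at any integer in the box.
3. Putting this together gives p.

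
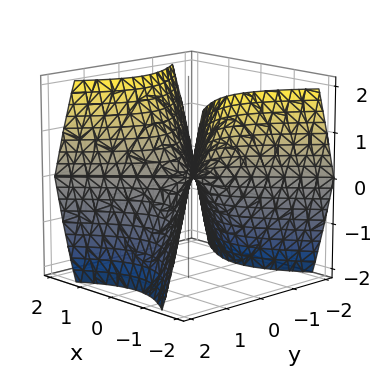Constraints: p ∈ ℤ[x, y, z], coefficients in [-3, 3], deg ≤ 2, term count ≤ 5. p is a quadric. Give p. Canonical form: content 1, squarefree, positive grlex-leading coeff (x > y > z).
1. Degree: a saddle surface; a quadric, so deg p = 2.
2. Symmetries: mirror symmetry x ↦ −x ⇒ only even powers of x; mirror symmetry y ↦ −y ⇒ only even powers of y.
3. Observable constraints: it meets the x-axis at x = 0 (among the integer gridlines); it crosses the y-axis at the gridline y = 0.
4. Together with the visible shape, these determine p as stated.

x^2 - y^2 - z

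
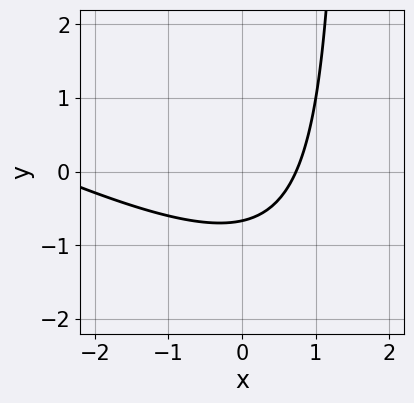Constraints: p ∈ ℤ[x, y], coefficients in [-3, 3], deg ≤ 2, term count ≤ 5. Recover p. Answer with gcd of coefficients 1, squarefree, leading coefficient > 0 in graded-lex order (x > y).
x^2 + 2*x*y + 2*x - 3*y - 2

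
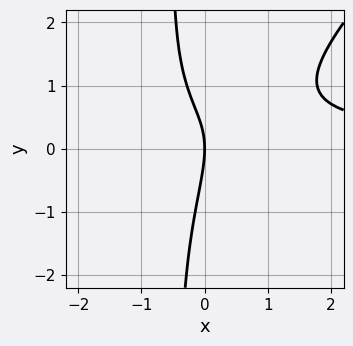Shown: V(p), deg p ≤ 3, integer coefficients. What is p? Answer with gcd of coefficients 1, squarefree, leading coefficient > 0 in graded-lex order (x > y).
(a) Degree: no degree-2 curve has this shape, so deg p = 3.
(b) Checking where it meets the axes: one x-axis crossing is at x = 0; one y-axis crossing is at y = 0.
(c) Solving for integer coefficients yields p as stated.

2*x^2*y - 2*x*y^2 + 2*x*y - y^2 - 3*x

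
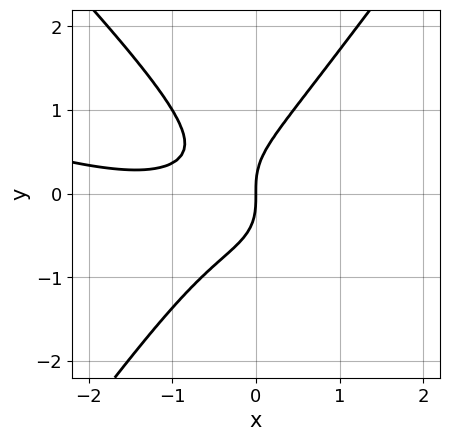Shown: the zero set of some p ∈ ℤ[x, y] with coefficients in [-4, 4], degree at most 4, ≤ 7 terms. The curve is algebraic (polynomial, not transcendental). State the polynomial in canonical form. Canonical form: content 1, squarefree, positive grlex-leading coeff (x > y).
1. Degree: the shape is more complex than any degree-2 curve, so deg p = 3.
2. Against the integer gridlines: it crosses the x-axis at the gridline x = 0; it meets the y-axis at y = 0 (among the integer gridlines).
3. Matching integer coefficients to the picture gives p.

x^3 + 3*x^2*y - 2*y^3 + 2*x^2 + 2*x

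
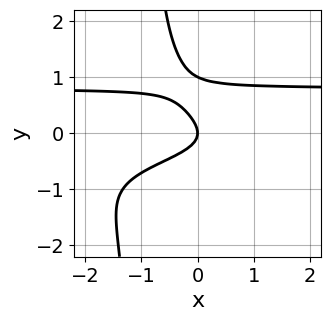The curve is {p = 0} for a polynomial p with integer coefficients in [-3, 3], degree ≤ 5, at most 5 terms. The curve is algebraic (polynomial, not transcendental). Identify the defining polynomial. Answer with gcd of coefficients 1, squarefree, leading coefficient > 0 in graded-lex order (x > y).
First, deg p = 4. A generic line meets the curve in up to 4 points.
Then, from the visible intercepts: it meets the x-axis at x = 0 (among the integer gridlines); the y-axis gridline crossings are at y ∈ {0, 1}.
Finally, solving for integer coefficients yields p as stated.

2*x*y^3 + 2*y^3 - 2*y^2 - x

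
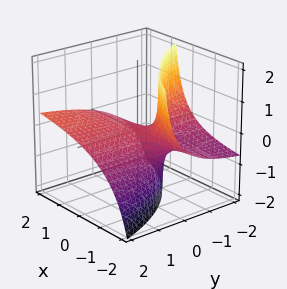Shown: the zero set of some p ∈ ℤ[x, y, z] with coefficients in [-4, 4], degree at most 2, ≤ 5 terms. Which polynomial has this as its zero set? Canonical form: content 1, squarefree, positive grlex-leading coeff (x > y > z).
1. deg p = 2.
2. Observable constraints: the visible y-axis segment lies entirely on the surface; the visible x-axis segment lies entirely on the surface; it crosses the z-axis at the gridline z = 0.
3. Together with the visible shape, these determine p as stated.

x*y - 2*x*z - 2*y*z - 2*z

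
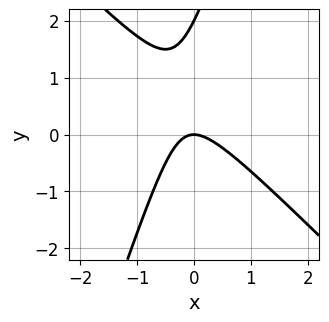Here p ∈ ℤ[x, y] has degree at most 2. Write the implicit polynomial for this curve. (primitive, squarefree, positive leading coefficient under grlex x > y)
3*x^2 + 2*x*y - y^2 + 2*y

The degree is 2 — a generic line meets the curve in up to 2 points.
Checking where it meets the axes: the y-axis gridline crossings are at y ∈ {0, 2}; it crosses the x-axis at the gridline x = 0.
Fitting integer coefficients to these (and the overall shape) gives p.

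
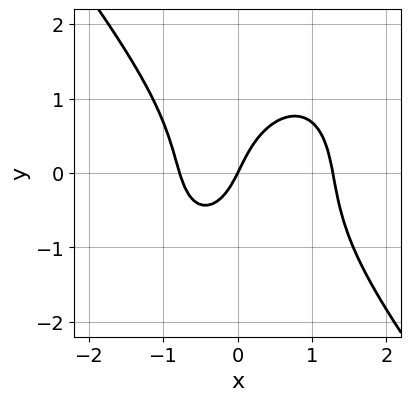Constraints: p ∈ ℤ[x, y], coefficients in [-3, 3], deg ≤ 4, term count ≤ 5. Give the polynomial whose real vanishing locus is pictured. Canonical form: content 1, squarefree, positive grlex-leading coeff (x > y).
(a) deg p = 3. The shape is more complex than any degree-2 curve.
(b) Observable constraints: one y-axis crossing is at y = 0; it crosses the x-axis at the gridline x = 0.
(c) Matching integer coefficients to the picture gives p.

2*x^3 + y^3 - x^2 - 2*x + y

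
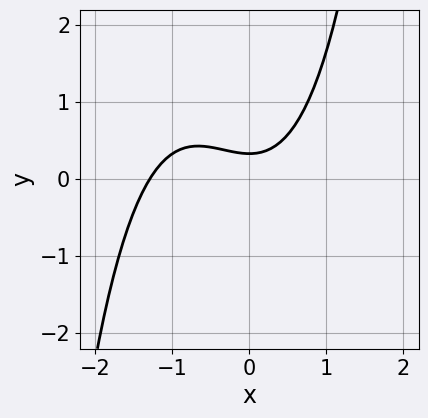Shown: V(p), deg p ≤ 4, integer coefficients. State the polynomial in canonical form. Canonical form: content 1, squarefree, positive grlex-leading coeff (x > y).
2*x^3 + 2*x^2 - 3*y + 1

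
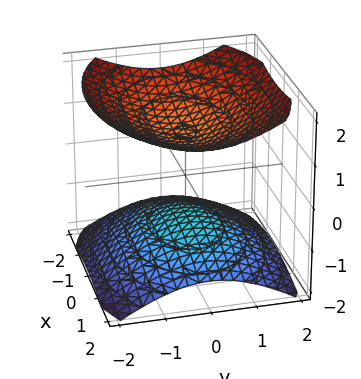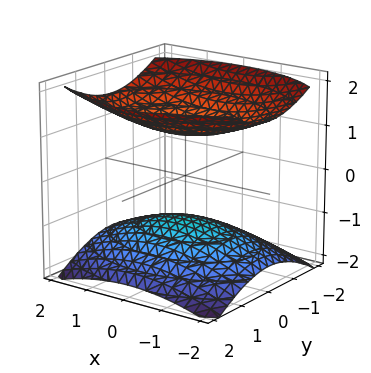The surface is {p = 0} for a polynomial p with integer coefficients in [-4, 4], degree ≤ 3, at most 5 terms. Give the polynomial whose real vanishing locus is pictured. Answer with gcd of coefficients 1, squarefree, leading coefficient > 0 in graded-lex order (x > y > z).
x^2 + 2*y^2 - 3*z^2 + 3

The picture has 2 separate pieces. Treating them together as one polynomial.
Degree: two separate bowl-shaped sheets opening away from each other; a quadric, so deg p = 2.
Symmetries: it's symmetric under x → −x, forcing even powers of x; mirror symmetry z ↦ −z ⇒ only even powers of z; it's symmetric under y → −y, forcing even powers of y.
Checking where it meets the axes: the surface avoids every integer x-axis point in the box; the surface avoids every integer y-axis point in the box; the z-axis gridline crossings are at z ∈ {-1, 1}.
Together with the visible shape, these determine p as stated.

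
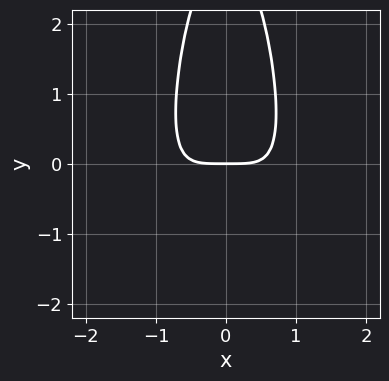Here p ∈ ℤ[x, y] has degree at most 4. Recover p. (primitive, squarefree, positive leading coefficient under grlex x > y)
2*x^4 + 3*x^2*y + y^2 - 3*y

Degree: a generic line meets the curve in up to 4 points, so deg p = 4.
Symmetries: the x ↦ −x reflection is a symmetry, so x appears only in even powers.
From the axis intercepts and sections: it meets the x-axis at x = 0 (among the integer gridlines); it meets the y-axis at y = 0 (among the integer gridlines).
Assembling these constraints gives the stated polynomial.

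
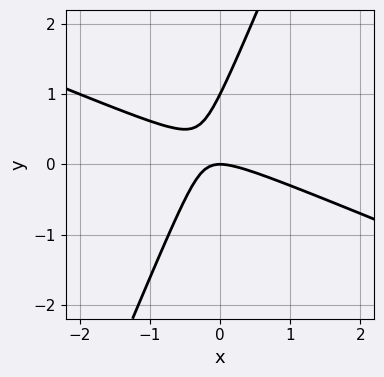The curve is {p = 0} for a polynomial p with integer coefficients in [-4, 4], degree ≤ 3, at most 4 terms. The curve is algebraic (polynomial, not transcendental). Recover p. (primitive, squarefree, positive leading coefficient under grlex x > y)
(a) deg p = 2. The shape is more complex than any degree-1 curve.
(b) Against the integer gridlines: among the integer gridlines, it crosses the y-axis at y ∈ {0, 1}; one x-axis crossing is at x = 0.
(c) The integer polynomial consistent with all of this is the stated p.

x^2 + 2*x*y - y^2 + y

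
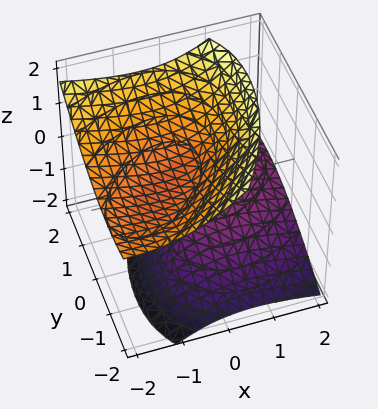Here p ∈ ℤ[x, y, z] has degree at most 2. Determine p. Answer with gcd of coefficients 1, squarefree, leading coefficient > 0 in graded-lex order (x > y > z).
(a) I count 2 distinct pieces. They look like related sheets of one shape, so recover p as a whole.
(b) Degree: no degree-1 surface has this shape, so deg p = 2.
(c) From the visible intercepts: the surface avoids every integer y-axis point in the box; the surface avoids every integer x-axis point in the box.
(d) The integer polynomial consistent with all of this is the stated p.

x^2 - x*y + 2*x*z + y^2 - 2*z^2 + 1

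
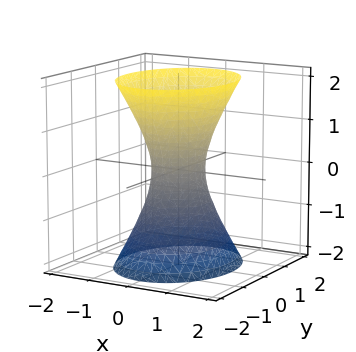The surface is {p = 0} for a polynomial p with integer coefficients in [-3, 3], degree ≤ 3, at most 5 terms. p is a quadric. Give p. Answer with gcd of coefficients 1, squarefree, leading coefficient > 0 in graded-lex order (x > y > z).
Degree: one connected sheet with a waist; a quadric, so deg p = 2.
Symmetries: it's symmetric under z → −z, forcing even powers of z; mirror symmetry y ↦ −y ⇒ only even powers of y; the x ↦ −x reflection is a symmetry, so x appears only in even powers.
Against the integer gridlines: no z-intercept at any integer in the box.
The integer polynomial consistent with all of this is the stated p.

3*x^2 + 2*y^2 - z^2 - 1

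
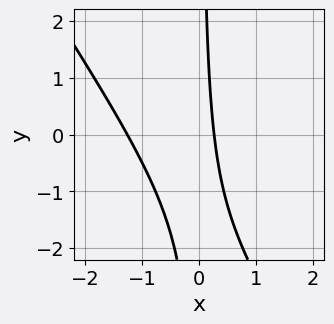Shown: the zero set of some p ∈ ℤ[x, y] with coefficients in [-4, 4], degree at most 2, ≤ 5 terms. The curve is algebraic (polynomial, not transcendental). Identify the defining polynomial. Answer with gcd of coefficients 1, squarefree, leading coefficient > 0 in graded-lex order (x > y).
(a) The degree is 2 — no degree-1 curve has this shape.
(b) From the axis intercepts and sections: it misses every integer gridline on the y-axis.
(c) Assembling these constraints gives the stated polynomial.

3*x^2 + 2*x*y + 3*x - 1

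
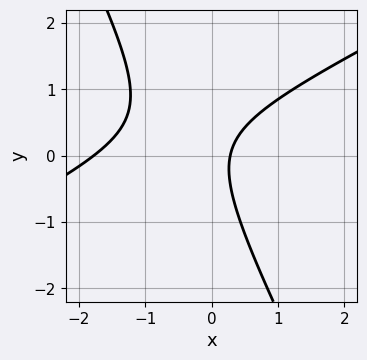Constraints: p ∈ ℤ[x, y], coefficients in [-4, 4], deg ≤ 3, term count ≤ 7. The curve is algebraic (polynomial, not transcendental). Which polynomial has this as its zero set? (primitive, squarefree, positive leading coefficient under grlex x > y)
2*x^2 - 3*x*y - 2*y^2 + 3*x - 1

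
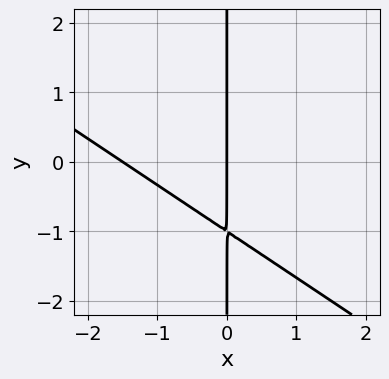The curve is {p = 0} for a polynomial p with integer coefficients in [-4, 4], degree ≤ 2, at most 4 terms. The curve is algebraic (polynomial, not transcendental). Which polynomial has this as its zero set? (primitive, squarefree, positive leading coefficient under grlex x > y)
1. deg p = 2.
2. From the axis intercepts and sections: one x-axis crossing is at x = 0; the visible y-axis segment lies entirely on the curve.
3. These observations pin down the coefficients.

2*x^2 + 3*x*y + 3*x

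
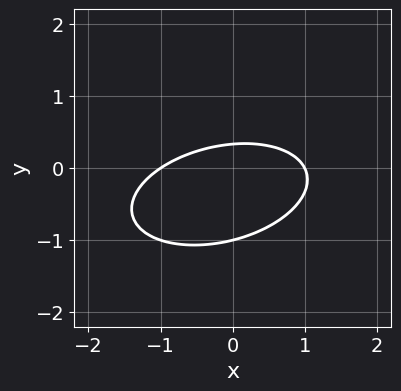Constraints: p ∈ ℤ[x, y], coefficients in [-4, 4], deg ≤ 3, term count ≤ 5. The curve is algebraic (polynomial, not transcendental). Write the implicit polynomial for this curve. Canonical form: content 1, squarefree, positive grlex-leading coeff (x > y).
x^2 - x*y + 3*y^2 + 2*y - 1

(a) The degree is 2 — a generic line meets the curve in up to 2 points.
(b) Checking where it meets the axes: it meets the y-axis at y = -1 (among the integer gridlines); among the integer gridlines, it crosses the x-axis at x ∈ {-1, 1}.
(c) Fitting integer coefficients to these (and the overall shape) gives p.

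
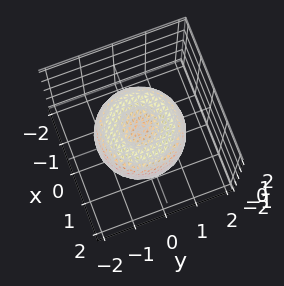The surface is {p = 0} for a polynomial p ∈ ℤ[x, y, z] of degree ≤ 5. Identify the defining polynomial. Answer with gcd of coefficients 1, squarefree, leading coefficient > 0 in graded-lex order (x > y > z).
2*x^4 + 4*x^2*y^2 + 2*y^4 - 3*x^2 - 3*y^2 + 3*z^2 - 1

(a) deg p = 4. No degree-3 surface has this shape.
(b) Symmetries: rotational symmetry about the z-axis ⇒ p depends on x, y only through x² + y².
(c) From the axis intercepts and sections: a circular section at z = 0 has radius between 1 and 2.
(d) Assembling these constraints gives the stated polynomial.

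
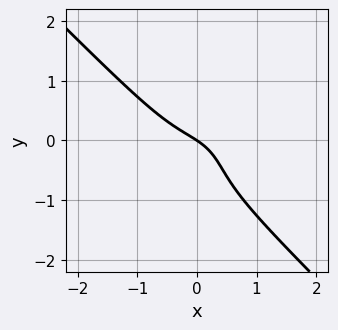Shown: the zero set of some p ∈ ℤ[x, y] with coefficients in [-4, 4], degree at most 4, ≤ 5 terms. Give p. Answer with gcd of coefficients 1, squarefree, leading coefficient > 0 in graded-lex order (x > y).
First, deg p = 3. A generic line meets the curve in up to 3 points.
Then, observable constraints: it meets the y-axis at y = 0 (among the integer gridlines); it crosses the x-axis at the gridline x = 0.
Finally, matching integer coefficients to the picture gives p.

3*x^3 + 3*y^3 + 3*y^2 + 2*x + 3*y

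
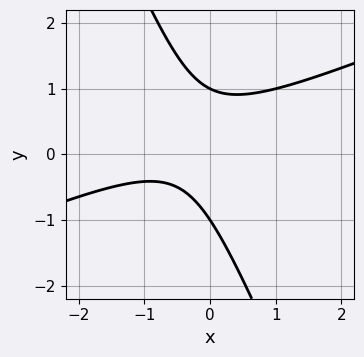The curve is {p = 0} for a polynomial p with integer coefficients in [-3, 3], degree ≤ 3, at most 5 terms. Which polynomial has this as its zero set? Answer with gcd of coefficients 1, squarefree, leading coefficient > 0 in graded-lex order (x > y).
x^2 - 2*x*y - y^2 + x + 1

(a) Degree: a generic line meets the curve in up to 2 points, so deg p = 2.
(b) Checking where it meets the axes: it misses every integer gridline on the x-axis; among the integer gridlines, it crosses the y-axis at y ∈ {-1, 1}.
(c) These observations pin down the coefficients.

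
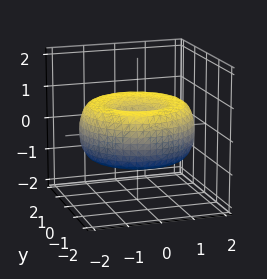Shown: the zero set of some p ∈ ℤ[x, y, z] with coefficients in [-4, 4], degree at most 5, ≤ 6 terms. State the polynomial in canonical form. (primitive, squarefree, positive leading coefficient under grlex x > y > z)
(a) deg p = 4.
(b) Symmetry: the surface is invariant under rotation about z: p = q(x² + y², z).
(c) From the axis intercepts and sections: one y-axis crossing is at y = 0; it meets the x-axis at x = 0 (among the integer gridlines); it crosses the z-axis at the gridline z = 0.
(d) Assembling these constraints gives the stated polynomial.

x^4 + 2*x^2*y^2 + y^4 - 3*x^2 - 3*y^2 + 3*z^2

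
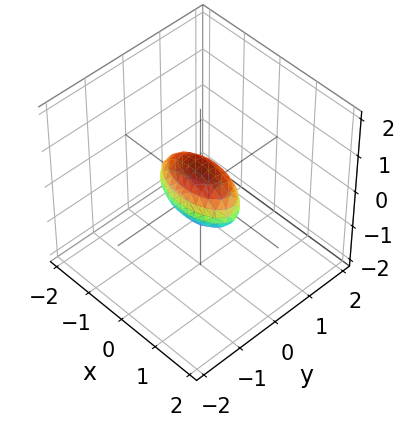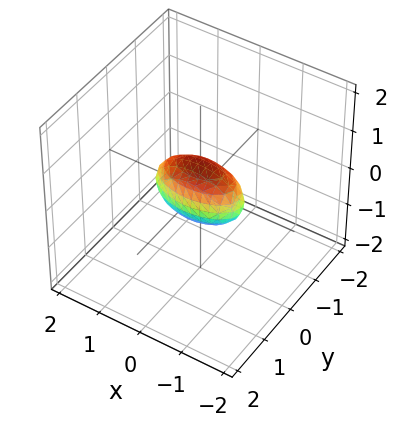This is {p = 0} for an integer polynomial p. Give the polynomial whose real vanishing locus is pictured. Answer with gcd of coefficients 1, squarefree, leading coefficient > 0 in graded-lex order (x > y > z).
x^2 + 3*y^2 + 2*z^2 - 1

(a) Degree: a closed, bounded, convex surface; a quadric, so deg p = 2.
(b) Symmetries: the z ↦ −z reflection is a symmetry, so z appears only in even powers; it's symmetric under x → −x, forcing even powers of x; it's symmetric under y → −y, forcing even powers of y.
(c) Observable constraints: among the integer gridlines, it crosses the x-axis at x ∈ {-1, 1}.
(d) Fitting integer coefficients to these (and the overall shape) gives p.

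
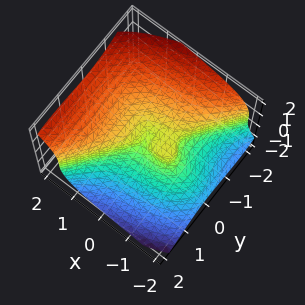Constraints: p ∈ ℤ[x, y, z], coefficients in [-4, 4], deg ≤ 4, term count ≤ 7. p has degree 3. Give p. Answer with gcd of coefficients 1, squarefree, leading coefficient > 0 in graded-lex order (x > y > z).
x^3 + 2*x*y^2 - 2*y^3 - 3*z^3 + x^2

First, deg p = 3.
Then, from the axis intercepts and sections: one z-axis crossing is at z = 0; one y-axis crossing is at y = 0.
Finally, assembling these constraints gives the stated polynomial.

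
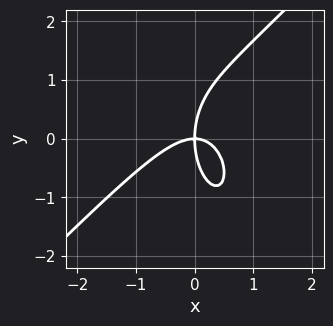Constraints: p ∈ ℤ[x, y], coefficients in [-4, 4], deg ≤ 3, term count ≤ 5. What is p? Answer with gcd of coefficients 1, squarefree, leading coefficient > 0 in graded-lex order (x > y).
3*x^3 - 2*x^2*y - y^3 + 3*x*y

Degree: no degree-2 curve has this shape, so deg p = 3.
Checking where it meets the axes: one y-axis crossing is at y = 0; it crosses the x-axis at the gridline x = 0.
Putting this together gives p.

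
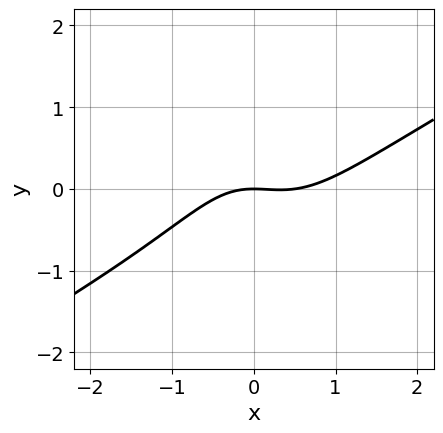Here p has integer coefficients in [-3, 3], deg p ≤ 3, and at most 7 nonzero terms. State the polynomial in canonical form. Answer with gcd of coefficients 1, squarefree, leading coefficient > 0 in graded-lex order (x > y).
2*x^3 - 3*x^2*y - x*y^2 - x^2 - 3*y

Degree: no degree-2 curve has this shape, so deg p = 3.
Checking where it meets the axes: it crosses the y-axis at the gridline y = 0; it crosses the x-axis at the gridline x = 0.
Solving for integer coefficients yields p as stated.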